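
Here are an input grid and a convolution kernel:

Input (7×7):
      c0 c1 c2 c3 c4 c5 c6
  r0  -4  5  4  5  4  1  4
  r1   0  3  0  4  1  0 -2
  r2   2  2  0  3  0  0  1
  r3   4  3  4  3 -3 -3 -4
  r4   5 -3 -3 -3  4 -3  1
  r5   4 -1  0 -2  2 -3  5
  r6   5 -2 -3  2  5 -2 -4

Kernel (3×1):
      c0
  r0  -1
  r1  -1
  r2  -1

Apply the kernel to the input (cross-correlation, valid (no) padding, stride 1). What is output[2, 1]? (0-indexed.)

-2

The receptive field on the input at this output position is [2 / 3 / -3]. Elementwise product with the kernel and sum: 2·-1 + 3·-1 + -3·-1.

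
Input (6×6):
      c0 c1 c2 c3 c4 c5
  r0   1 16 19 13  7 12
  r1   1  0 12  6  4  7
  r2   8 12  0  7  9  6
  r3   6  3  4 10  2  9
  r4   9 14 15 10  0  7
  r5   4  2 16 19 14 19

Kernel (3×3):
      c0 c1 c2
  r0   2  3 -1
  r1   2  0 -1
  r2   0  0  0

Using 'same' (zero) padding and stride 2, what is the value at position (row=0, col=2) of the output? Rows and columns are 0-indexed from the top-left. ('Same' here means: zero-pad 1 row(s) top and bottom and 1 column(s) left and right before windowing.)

14

The receptive field on the zero-padded input at this output position is [0 0 0 / 13 7 12 / 6 4 7]. Elementwise product with the kernel and sum: 0·2 + 0·3 + 0·-1 + 13·2 + 12·-1.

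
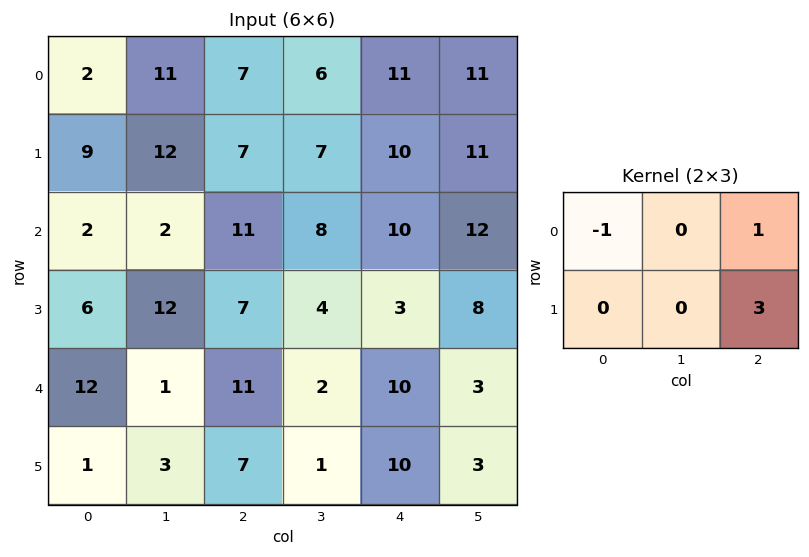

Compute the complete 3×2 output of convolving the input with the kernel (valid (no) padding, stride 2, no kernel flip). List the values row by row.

Output[0,0]: The receptive field on the input at this output position is [2 11 7 / 9 12 7]. Elementwise product with the kernel and sum: 2·-1 + 7·1 + 7·3.
Output[0,1]: The receptive field on the input at this output position is [7 6 11 / 7 7 10]. Elementwise product with the kernel and sum: 7·-1 + 11·1 + 10·3.

26 34
30 8
20 29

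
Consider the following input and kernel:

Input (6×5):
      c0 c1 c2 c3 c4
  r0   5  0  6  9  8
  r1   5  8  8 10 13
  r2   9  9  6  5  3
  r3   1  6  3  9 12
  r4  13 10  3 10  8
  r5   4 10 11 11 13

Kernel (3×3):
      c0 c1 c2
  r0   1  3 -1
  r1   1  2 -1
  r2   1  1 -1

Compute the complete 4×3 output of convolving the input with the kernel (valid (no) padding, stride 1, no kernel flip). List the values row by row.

Output[0,0]: The receptive field on the input at this output position is [5 0 6 / 5 8 8 / 9 9 6]. Elementwise product with the kernel and sum: 5·1 + 0·3 + 6·-1 + 5·1 + 8·2 + 8·-1 + 9·1 + 9·1 + 6·-1.

24 33 48
46 38 38
60 28 32
49 22 42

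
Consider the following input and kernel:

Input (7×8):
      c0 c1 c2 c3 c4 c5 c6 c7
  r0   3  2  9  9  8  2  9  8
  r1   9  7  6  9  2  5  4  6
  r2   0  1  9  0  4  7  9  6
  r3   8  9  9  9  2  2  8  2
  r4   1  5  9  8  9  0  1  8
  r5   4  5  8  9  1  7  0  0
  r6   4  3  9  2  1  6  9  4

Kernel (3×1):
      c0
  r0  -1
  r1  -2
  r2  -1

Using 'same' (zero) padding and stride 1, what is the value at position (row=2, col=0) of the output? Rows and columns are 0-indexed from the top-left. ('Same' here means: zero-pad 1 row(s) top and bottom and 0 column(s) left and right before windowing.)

The receptive field on the zero-padded input at this output position is [9 / 0 / 8]. Elementwise product with the kernel and sum: 9·-1 + 0·-2 + 8·-1.

-17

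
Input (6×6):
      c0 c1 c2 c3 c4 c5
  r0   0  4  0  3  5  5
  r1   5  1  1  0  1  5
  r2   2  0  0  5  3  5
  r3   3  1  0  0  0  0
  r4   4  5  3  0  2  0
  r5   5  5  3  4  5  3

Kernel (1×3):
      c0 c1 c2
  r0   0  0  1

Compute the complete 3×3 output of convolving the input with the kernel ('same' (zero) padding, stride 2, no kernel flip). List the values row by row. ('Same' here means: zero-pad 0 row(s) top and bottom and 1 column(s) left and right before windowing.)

4 3 5
0 5 5
5 0 0

Output[0,0]: The receptive field on the zero-padded input at this output position is [0 0 4]. Elementwise product with the kernel and sum: 4·1.
Output[0,1]: The receptive field on the zero-padded input at this output position is [4 0 3]. Elementwise product with the kernel and sum: 3·1.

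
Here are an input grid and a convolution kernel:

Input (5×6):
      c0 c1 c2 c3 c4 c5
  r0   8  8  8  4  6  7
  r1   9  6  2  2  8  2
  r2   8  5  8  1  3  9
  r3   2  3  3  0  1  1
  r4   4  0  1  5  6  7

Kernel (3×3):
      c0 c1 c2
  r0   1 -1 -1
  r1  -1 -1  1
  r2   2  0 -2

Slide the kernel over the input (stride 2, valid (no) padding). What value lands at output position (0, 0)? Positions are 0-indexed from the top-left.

The receptive field on the input at this output position is [8 8 8 / 9 6 2 / 8 5 8]. Elementwise product with the kernel and sum: 8·1 + 8·-1 + 8·-1 + 9·-1 + 6·-1 + 2·1 + 8·2 + 8·-2.

-21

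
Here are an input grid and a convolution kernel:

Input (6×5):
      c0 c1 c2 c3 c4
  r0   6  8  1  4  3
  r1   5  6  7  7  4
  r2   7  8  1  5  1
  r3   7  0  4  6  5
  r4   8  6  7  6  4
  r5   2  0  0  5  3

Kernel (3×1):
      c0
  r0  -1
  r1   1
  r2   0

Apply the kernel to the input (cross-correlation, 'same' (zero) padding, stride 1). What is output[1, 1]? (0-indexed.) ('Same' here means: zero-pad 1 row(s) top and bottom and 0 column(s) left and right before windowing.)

-2

The receptive field on the zero-padded input at this output position is [8 / 6 / 8]. Elementwise product with the kernel and sum: 8·-1 + 6·1.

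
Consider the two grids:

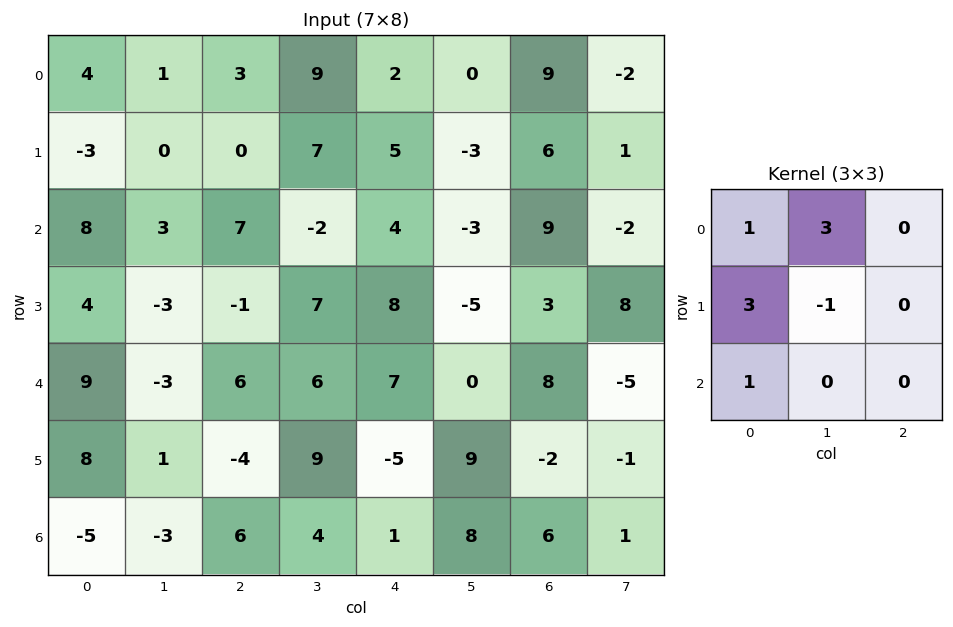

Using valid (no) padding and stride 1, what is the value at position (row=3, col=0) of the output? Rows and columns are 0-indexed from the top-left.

33

The receptive field on the input at this output position is [4 -3 -1 / 9 -3 6 / 8 1 -4]. Elementwise product with the kernel and sum: 4·1 + -3·3 + 9·3 + -3·-1 + 8·1.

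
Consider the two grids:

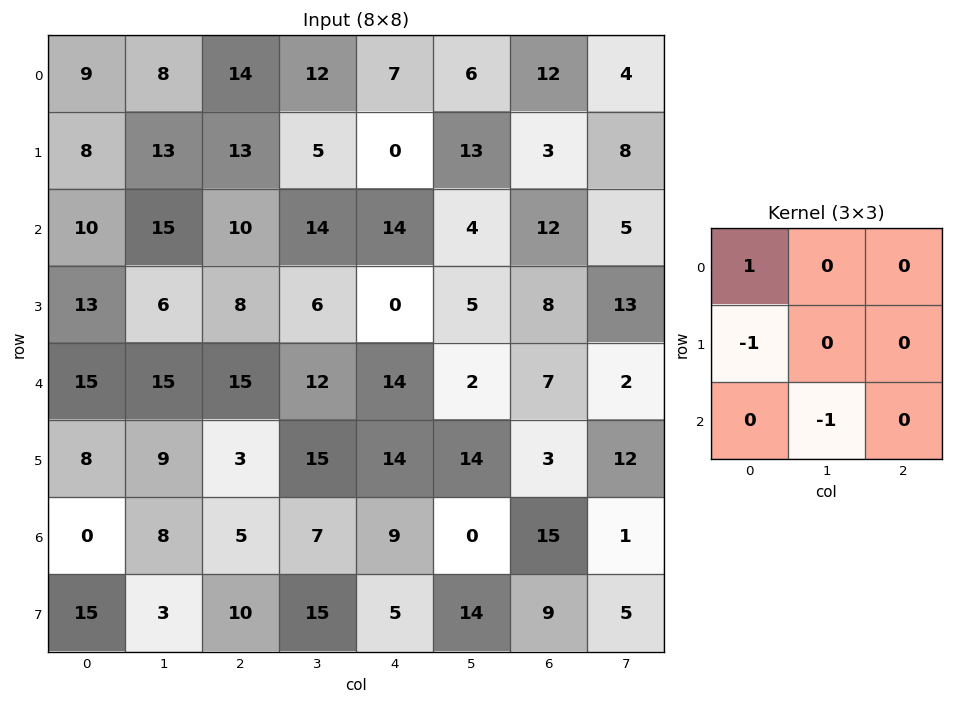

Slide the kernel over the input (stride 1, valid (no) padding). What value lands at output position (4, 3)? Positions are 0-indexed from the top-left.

The receptive field on the input at this output position is [12 14 2 / 15 14 14 / 7 9 0]. Elementwise product with the kernel and sum: 12·1 + 15·-1 + 9·-1.

-12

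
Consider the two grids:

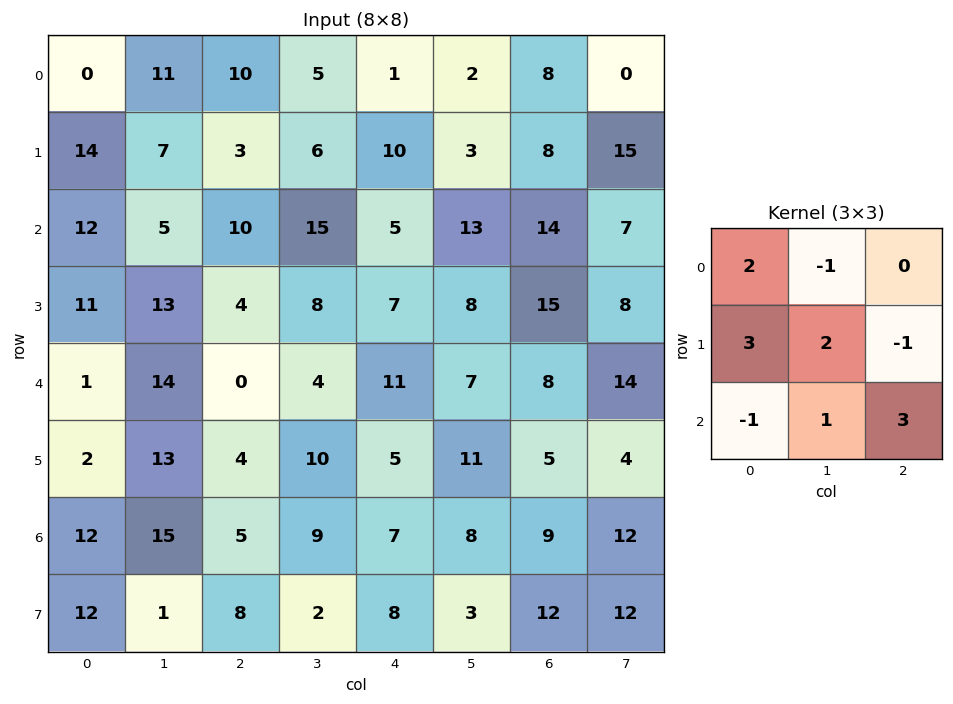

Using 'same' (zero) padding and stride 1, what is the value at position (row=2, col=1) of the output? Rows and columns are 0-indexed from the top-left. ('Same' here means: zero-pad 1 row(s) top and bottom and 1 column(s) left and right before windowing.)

71

The receptive field on the zero-padded input at this output position is [14 7 3 / 12 5 10 / 11 13 4]. Elementwise product with the kernel and sum: 14·2 + 7·-1 + 12·3 + 5·2 + 10·-1 + 11·-1 + 13·1 + 4·3.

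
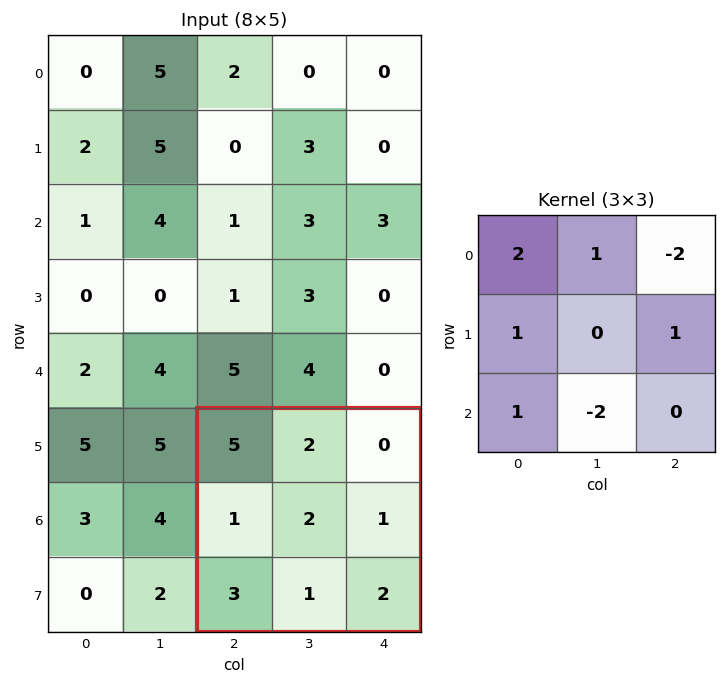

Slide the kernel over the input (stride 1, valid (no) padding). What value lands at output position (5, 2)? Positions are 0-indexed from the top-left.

15

The receptive field on the input at this output position is [5 2 0 / 1 2 1 / 3 1 2]. Elementwise product with the kernel and sum: 5·2 + 2·1 + 0·-2 + 1·1 + 1·1 + 3·1 + 1·-2.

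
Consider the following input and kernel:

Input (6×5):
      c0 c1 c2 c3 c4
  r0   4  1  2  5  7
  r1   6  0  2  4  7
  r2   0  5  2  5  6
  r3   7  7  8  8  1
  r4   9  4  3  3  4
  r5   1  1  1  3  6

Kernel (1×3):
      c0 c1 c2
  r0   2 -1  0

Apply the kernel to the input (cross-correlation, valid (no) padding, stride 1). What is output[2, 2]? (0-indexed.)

The receptive field on the input at this output position is [2 5 6]. Elementwise product with the kernel and sum: 2·2 + 5·-1.

-1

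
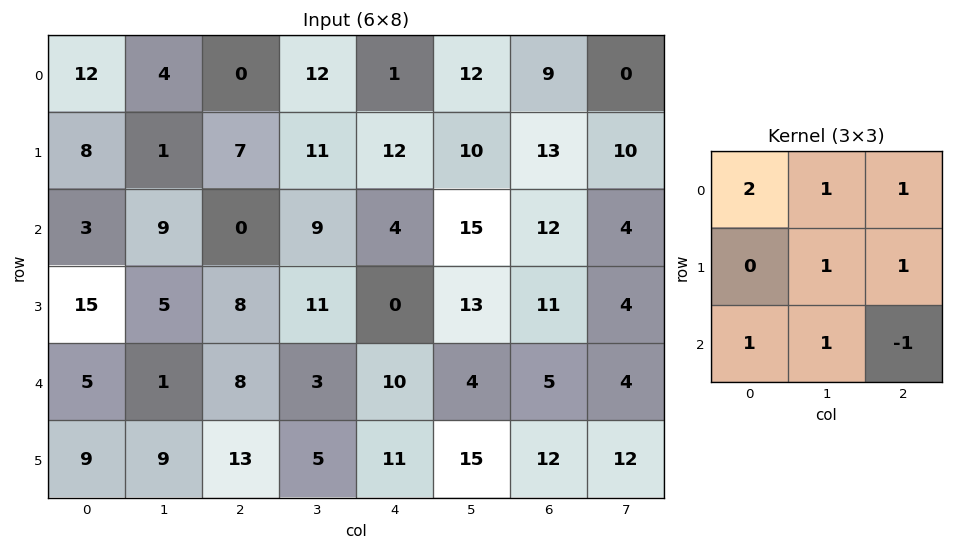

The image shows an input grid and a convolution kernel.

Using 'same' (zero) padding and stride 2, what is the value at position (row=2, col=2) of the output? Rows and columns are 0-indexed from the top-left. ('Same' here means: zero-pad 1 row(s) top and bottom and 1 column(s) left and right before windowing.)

50

The receptive field on the zero-padded input at this output position is [11 0 13 / 3 10 4 / 5 11 15]. Elementwise product with the kernel and sum: 11·2 + 0·1 + 13·1 + 10·1 + 4·1 + 5·1 + 11·1 + 15·-1.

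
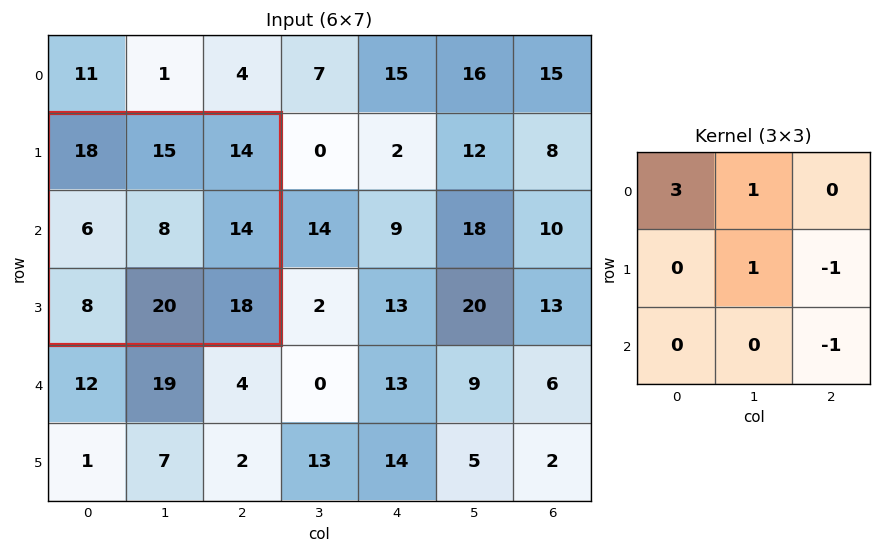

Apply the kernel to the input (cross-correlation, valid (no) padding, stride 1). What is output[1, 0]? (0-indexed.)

The receptive field on the input at this output position is [18 15 14 / 6 8 14 / 8 20 18]. Elementwise product with the kernel and sum: 18·3 + 15·1 + 8·1 + 14·-1 + 18·-1.

45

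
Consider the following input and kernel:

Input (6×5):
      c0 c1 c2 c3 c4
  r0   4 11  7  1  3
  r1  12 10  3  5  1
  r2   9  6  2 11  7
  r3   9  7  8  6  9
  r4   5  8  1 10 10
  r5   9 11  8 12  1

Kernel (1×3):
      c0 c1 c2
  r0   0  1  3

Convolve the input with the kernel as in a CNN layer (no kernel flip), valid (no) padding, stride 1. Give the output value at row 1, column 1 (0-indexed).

18

The receptive field on the input at this output position is [10 3 5]. Elementwise product with the kernel and sum: 3·1 + 5·3.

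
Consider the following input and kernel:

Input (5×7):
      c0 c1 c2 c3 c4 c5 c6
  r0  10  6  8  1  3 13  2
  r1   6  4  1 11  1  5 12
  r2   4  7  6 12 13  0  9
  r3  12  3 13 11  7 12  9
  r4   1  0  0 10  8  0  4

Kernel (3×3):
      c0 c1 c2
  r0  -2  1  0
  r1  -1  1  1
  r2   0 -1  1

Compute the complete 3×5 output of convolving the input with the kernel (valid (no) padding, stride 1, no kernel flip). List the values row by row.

Output[0,0]: The receptive field on the input at this output position is [10 6 8 / 6 4 1 / 4 7 6]. Elementwise product with the kernel and sum: 10·-2 + 6·1 + 6·-1 + 4·1 + 1·1 + 7·-1 + 6·1.

-16 10 -3 -17 32
11 2 24 -15 -4
3 23 3 -11 -8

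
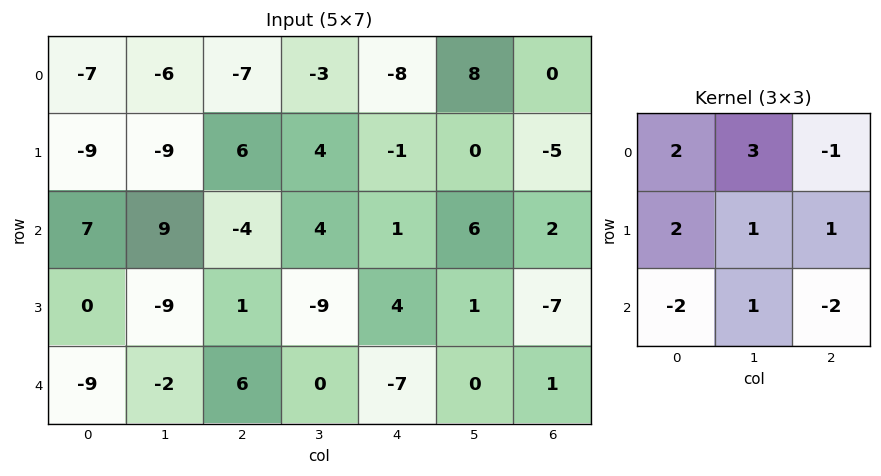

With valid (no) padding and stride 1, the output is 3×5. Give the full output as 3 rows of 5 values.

-43 -68 10 -50 1
-43 51 3 40 20
41 -14 2 -15 32

Output[0,0]: The receptive field on the input at this output position is [-7 -6 -7 / -9 -9 6 / 7 9 -4]. Elementwise product with the kernel and sum: -7·2 + -6·3 + -7·-1 + -9·2 + -9·1 + 6·1 + 7·-2 + 9·1 + -4·-2.
Output[0,1]: The receptive field on the input at this output position is [-6 -7 -3 / -9 6 4 / 9 -4 4]. Elementwise product with the kernel and sum: -6·2 + -7·3 + -3·-1 + -9·2 + 6·1 + 4·1 + 9·-2 + -4·1 + 4·-2.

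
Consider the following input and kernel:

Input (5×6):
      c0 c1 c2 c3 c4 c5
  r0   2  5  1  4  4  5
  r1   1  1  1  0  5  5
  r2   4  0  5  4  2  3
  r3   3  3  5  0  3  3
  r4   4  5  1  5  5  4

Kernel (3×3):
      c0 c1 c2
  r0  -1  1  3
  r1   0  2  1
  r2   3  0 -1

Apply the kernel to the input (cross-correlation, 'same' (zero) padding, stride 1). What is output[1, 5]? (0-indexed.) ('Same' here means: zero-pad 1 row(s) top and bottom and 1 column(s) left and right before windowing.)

17

The receptive field on the zero-padded input at this output position is [4 5 0 / 5 5 0 / 2 3 0]. Elementwise product with the kernel and sum: 4·-1 + 5·1 + 0·3 + 5·2 + 0·1 + 2·3 + 0·-1.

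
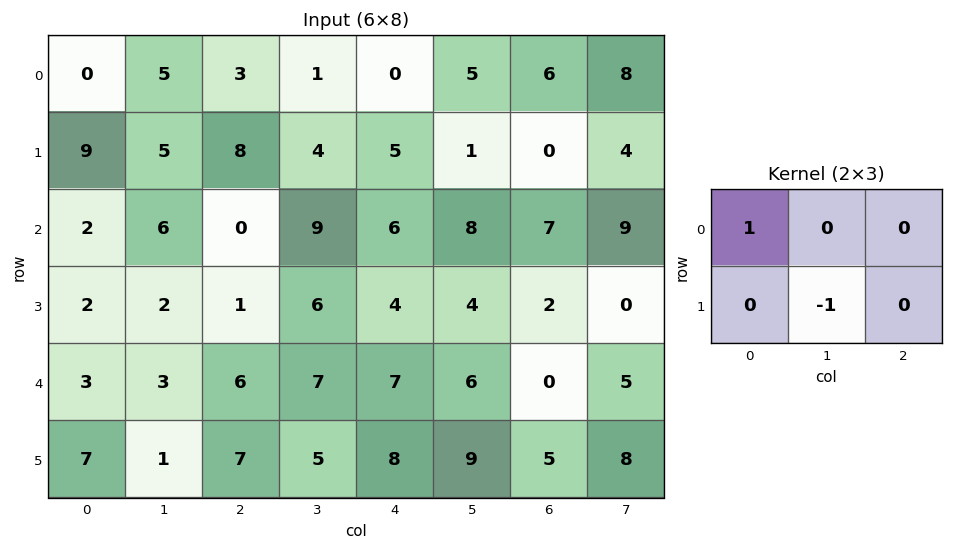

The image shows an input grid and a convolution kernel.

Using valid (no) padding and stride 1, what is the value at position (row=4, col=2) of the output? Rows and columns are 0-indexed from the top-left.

The receptive field on the input at this output position is [6 7 7 / 7 5 8]. Elementwise product with the kernel and sum: 6·1 + 5·-1.

1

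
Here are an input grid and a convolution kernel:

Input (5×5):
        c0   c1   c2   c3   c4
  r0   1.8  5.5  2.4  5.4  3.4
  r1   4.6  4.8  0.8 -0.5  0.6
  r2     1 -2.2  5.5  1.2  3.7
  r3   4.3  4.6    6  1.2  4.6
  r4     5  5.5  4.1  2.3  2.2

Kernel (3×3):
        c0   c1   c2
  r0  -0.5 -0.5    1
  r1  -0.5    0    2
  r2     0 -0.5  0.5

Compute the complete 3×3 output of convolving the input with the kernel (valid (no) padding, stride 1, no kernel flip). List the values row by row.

1.9 -4.1 1.55
7.3 -2.2 6.8
15.25 -1.25 6.5

Output[0,0]: The receptive field on the input at this output position is [1.8 5.5 2.4 / 4.6 4.8 0.8 / 1 -2.2 5.5]. Elementwise product with the kernel and sum: 1.8·-0.5 + 5.5·-0.5 + 2.4·1 + 4.6·-0.5 + 0.8·2 + -2.2·-0.5 + 5.5·0.5.
Output[0,1]: The receptive field on the input at this output position is [5.5 2.4 5.4 / 4.8 0.8 -0.5 / -2.2 5.5 1.2]. Elementwise product with the kernel and sum: 5.5·-0.5 + 2.4·-0.5 + 5.4·1 + 4.8·-0.5 + -0.5·2 + 5.5·-0.5 + 1.2·0.5.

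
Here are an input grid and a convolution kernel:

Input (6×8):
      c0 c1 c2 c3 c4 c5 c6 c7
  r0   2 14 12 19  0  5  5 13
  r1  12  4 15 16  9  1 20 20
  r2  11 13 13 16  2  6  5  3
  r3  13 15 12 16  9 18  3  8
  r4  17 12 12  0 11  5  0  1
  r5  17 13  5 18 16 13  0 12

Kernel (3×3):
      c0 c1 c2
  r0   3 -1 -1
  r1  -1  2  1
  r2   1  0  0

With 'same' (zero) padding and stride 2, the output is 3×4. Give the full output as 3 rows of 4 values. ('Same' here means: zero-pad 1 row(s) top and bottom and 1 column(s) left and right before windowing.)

18 33 2 19
19 25 48 -12
18 42 66 52

Output[0,0]: The receptive field on the zero-padded input at this output position is [0 0 0 / 0 2 14 / 0 12 4]. Elementwise product with the kernel and sum: 0·3 + 0·-1 + 0·-1 + 0·-1 + 2·2 + 14·1 + 0·1.
Output[0,1]: The receptive field on the zero-padded input at this output position is [0 0 0 / 14 12 19 / 4 15 16]. Elementwise product with the kernel and sum: 0·3 + 0·-1 + 0·-1 + 14·-1 + 12·2 + 19·1 + 4·1.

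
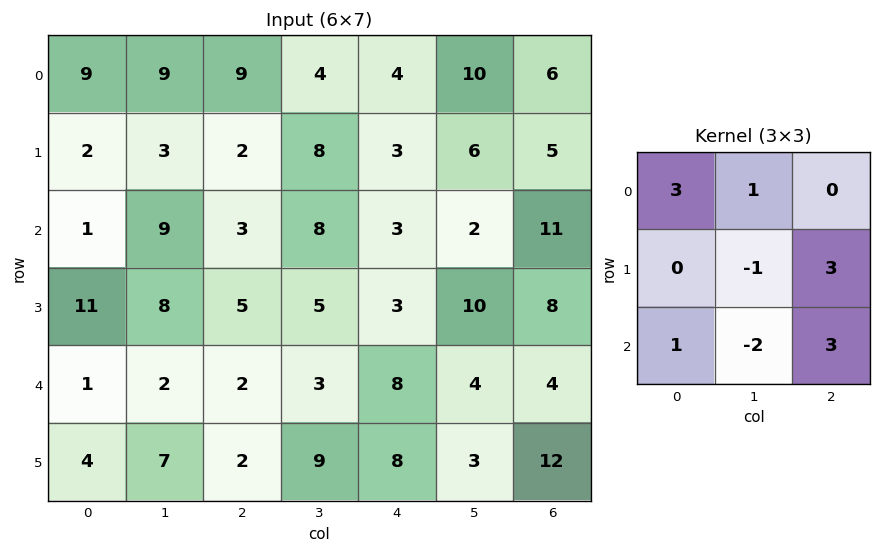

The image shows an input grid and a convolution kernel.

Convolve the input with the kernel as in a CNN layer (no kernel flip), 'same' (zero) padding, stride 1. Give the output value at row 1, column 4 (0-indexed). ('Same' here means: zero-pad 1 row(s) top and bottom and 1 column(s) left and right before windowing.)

39

The receptive field on the zero-padded input at this output position is [4 4 10 / 8 3 6 / 8 3 2]. Elementwise product with the kernel and sum: 4·3 + 4·1 + 3·-1 + 6·3 + 8·1 + 3·-2 + 2·3.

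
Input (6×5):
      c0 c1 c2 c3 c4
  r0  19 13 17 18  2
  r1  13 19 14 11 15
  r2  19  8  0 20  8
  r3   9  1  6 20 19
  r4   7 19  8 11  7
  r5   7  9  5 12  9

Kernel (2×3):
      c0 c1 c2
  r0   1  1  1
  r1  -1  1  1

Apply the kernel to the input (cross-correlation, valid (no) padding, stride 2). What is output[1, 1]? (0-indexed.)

61

The receptive field on the input at this output position is [0 20 8 / 6 20 19]. Elementwise product with the kernel and sum: 0·1 + 20·1 + 8·1 + 6·-1 + 20·1 + 19·1.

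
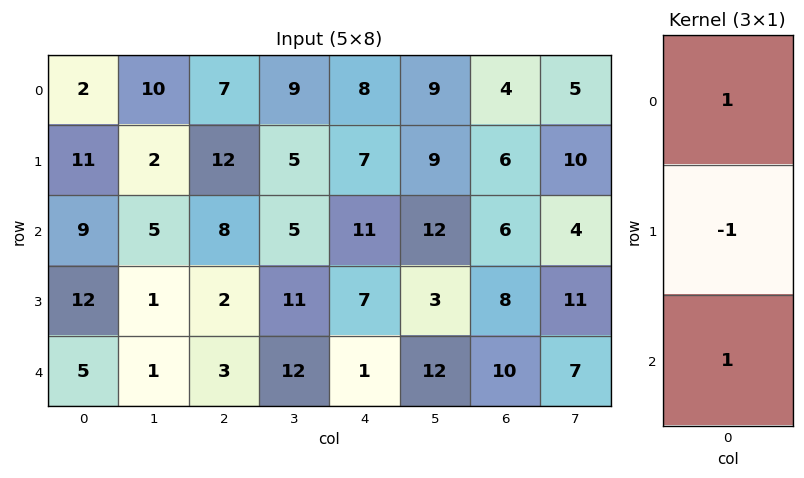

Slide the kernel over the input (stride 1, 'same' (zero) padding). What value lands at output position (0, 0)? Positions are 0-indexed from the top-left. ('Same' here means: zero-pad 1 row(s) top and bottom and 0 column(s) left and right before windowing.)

The receptive field on the zero-padded input at this output position is [0 / 2 / 11]. Elementwise product with the kernel and sum: 0·1 + 2·-1 + 11·1.

9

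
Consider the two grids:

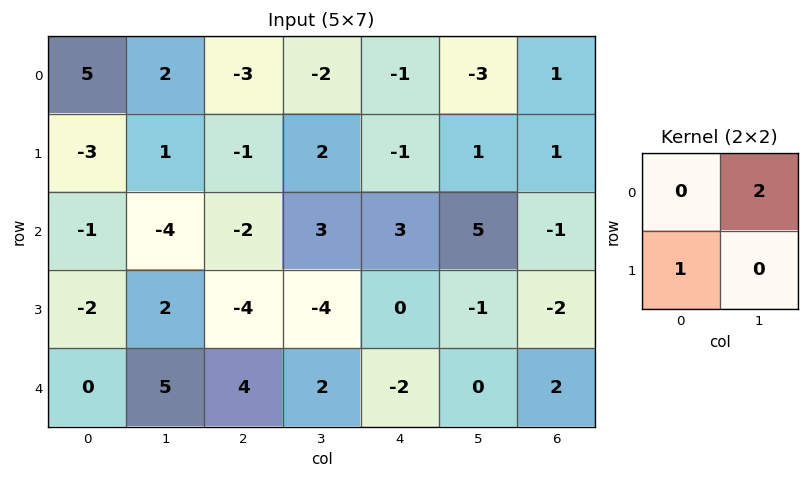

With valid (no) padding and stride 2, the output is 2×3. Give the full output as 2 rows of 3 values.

Output[0,0]: The receptive field on the input at this output position is [5 2 / -3 1]. Elementwise product with the kernel and sum: 2·2 + -3·1.
Output[0,1]: The receptive field on the input at this output position is [-3 -2 / -1 2]. Elementwise product with the kernel and sum: -2·2 + -1·1.

1 -5 -7
-10 2 10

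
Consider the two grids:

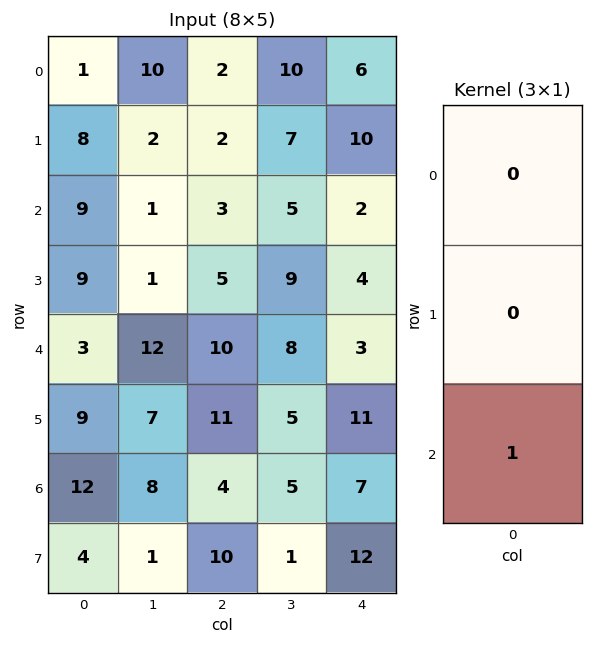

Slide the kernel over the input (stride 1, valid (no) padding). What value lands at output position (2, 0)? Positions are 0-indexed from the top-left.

3

The receptive field on the input at this output position is [9 / 9 / 3]. Elementwise product with the kernel and sum: 3·1.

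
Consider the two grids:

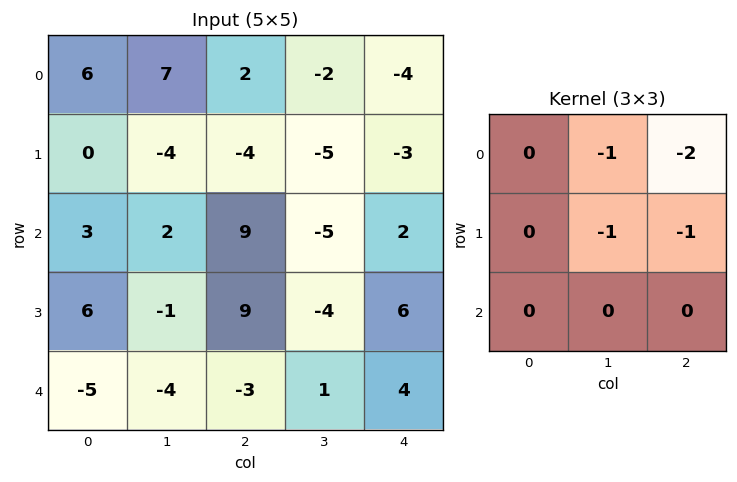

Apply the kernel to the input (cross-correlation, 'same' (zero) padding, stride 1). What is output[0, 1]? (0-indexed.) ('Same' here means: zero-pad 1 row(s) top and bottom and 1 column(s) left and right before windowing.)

The receptive field on the zero-padded input at this output position is [0 0 0 / 6 7 2 / 0 -4 -4]. Elementwise product with the kernel and sum: 0·-1 + 0·-2 + 7·-1 + 2·-1.

-9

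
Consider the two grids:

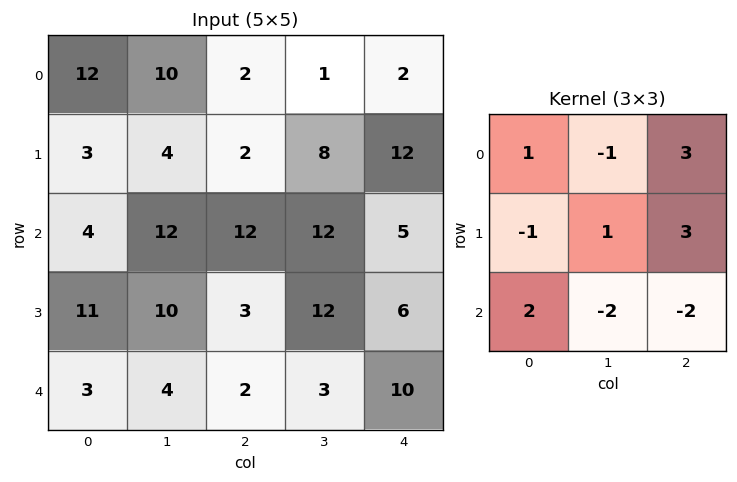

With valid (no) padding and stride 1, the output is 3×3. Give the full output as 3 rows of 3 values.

Output[0,0]: The receptive field on the input at this output position is [12 10 2 / 3 4 2 / 4 12 12]. Elementwise product with the kernel and sum: 12·1 + 10·-1 + 2·3 + 3·-1 + 4·1 + 2·3 + 4·2 + 12·-2 + 12·-2.
Output[0,1]: The receptive field on the input at this output position is [10 2 1 / 4 2 8 / 12 12 12]. Elementwise product with the kernel and sum: 10·1 + 2·-1 + 1·3 + 4·-1 + 2·1 + 8·3 + 12·2 + 12·-2 + 12·-2.

-25 9 39
45 52 15
30 63 20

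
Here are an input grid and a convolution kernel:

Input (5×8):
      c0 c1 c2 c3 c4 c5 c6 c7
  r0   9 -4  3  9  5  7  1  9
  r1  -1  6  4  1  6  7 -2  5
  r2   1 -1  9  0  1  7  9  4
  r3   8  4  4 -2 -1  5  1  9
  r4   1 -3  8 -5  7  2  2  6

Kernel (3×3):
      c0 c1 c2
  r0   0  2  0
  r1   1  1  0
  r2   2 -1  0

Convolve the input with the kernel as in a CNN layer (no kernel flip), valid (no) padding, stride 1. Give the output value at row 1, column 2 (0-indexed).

21

The receptive field on the input at this output position is [4 1 6 / 9 0 1 / 4 -2 -1]. Elementwise product with the kernel and sum: 1·2 + 9·1 + 0·1 + 4·2 + -2·-1.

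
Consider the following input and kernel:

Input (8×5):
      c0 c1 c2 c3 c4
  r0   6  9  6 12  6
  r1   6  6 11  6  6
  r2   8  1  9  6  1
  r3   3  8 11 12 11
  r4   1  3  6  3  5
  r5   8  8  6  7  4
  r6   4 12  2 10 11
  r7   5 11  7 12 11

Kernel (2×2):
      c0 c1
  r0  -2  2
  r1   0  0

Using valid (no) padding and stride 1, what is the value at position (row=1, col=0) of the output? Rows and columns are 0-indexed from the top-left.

0

The receptive field on the input at this output position is [6 6 / 8 1]. Elementwise product with the kernel and sum: 6·-2 + 6·2.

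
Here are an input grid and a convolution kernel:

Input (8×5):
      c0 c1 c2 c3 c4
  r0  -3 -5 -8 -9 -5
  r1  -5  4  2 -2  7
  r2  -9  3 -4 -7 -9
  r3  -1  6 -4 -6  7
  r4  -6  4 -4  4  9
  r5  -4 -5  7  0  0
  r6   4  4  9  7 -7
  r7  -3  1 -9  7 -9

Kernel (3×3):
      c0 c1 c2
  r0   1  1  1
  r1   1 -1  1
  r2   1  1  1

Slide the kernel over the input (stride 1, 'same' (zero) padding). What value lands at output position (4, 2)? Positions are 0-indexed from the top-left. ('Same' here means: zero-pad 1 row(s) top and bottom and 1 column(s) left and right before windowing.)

10

The receptive field on the zero-padded input at this output position is [6 -4 -6 / 4 -4 4 / -5 7 0]. Elementwise product with the kernel and sum: 6·1 + -4·1 + -6·1 + 4·1 + -4·-1 + 4·1 + -5·1 + 7·1 + 0·1.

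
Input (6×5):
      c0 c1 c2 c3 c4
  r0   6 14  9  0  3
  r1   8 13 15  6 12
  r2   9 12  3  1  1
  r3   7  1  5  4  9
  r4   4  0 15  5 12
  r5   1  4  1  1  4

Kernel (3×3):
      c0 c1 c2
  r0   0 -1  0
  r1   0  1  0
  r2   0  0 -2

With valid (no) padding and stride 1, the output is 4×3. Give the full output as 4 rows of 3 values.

Output[0,0]: The receptive field on the input at this output position is [6 14 9 / 8 13 15 / 9 12 3]. Elementwise product with the kernel and sum: 14·-1 + 13·1 + 3·-2.

-7 4 4
-11 -20 -23
-41 -8 -21
-3 8 -7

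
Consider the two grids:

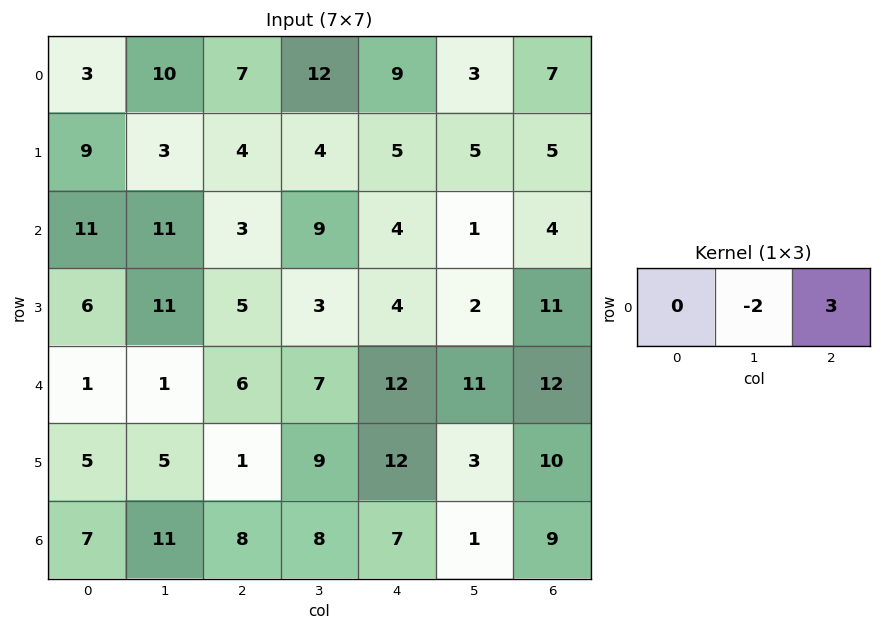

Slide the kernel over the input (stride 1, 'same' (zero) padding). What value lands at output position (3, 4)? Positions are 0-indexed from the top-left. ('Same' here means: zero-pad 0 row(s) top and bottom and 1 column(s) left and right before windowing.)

The receptive field on the zero-padded input at this output position is [3 4 2]. Elementwise product with the kernel and sum: 4·-2 + 2·3.

-2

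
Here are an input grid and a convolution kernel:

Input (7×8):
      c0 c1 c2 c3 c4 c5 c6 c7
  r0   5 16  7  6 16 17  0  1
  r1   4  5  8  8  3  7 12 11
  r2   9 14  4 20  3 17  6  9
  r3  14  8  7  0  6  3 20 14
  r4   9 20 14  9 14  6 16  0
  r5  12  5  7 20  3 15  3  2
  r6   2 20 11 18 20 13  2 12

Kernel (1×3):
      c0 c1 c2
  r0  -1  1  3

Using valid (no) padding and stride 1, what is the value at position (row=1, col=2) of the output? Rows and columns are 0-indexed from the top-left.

The receptive field on the input at this output position is [8 8 3]. Elementwise product with the kernel and sum: 8·-1 + 8·1 + 3·3.

9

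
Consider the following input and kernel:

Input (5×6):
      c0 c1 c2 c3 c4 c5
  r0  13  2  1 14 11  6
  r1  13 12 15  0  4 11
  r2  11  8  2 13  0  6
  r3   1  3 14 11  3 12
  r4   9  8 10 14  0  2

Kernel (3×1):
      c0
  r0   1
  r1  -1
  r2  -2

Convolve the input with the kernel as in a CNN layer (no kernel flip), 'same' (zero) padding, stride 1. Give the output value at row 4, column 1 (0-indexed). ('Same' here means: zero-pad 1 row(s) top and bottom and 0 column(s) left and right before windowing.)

The receptive field on the zero-padded input at this output position is [3 / 8 / 0]. Elementwise product with the kernel and sum: 3·1 + 8·-1 + 0·-2.

-5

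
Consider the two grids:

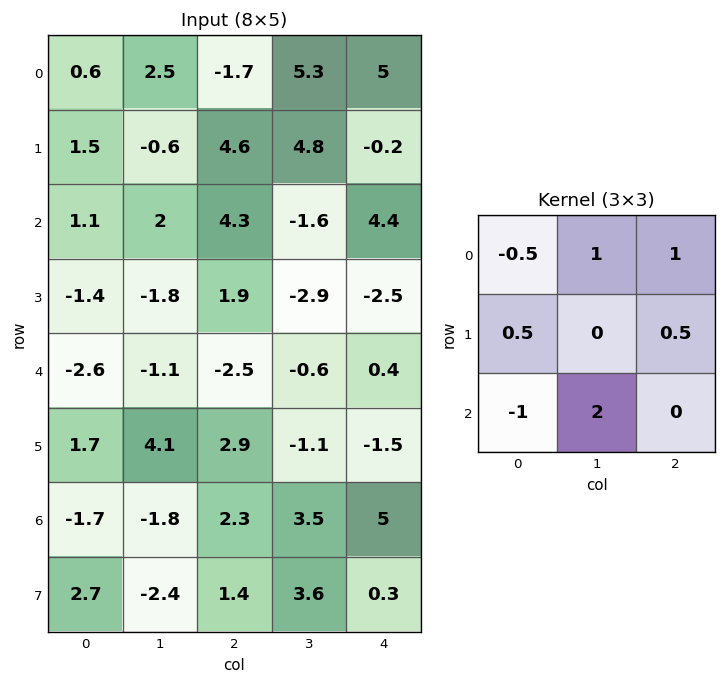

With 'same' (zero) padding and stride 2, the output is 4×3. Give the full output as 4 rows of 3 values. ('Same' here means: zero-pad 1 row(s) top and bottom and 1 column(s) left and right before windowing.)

4.25 13.7 -2.55
-0.9 15.5 -5.5
-0.35 0.75 -3.25
10.3 5.8 -2.2

Output[0,0]: The receptive field on the zero-padded input at this output position is [0 0 0 / 0 0.6 2.5 / 0 1.5 -0.6]. Elementwise product with the kernel and sum: 0·-0.5 + 0·1 + 0·1 + 0·0.5 + 2.5·0.5 + 0·-1 + 1.5·2.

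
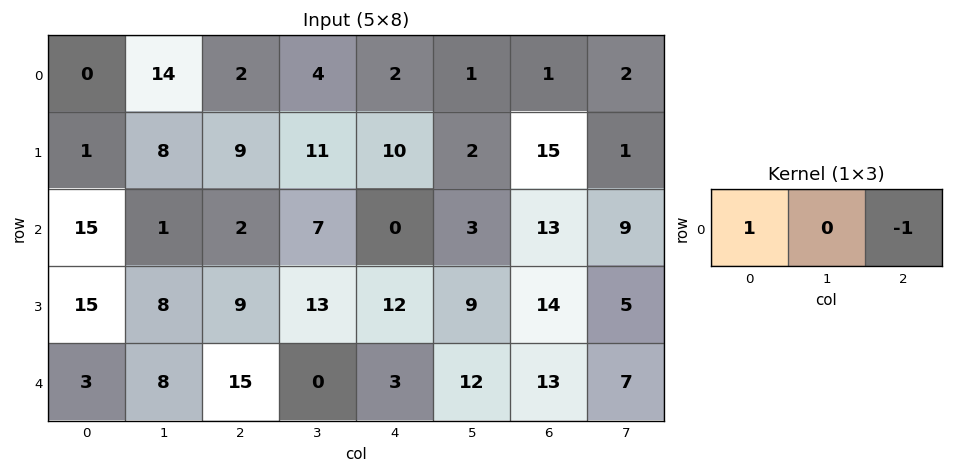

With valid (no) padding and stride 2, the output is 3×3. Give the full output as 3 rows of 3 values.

Output[0,0]: The receptive field on the input at this output position is [0 14 2]. Elementwise product with the kernel and sum: 0·1 + 2·-1.

-2 0 1
13 2 -13
-12 12 -10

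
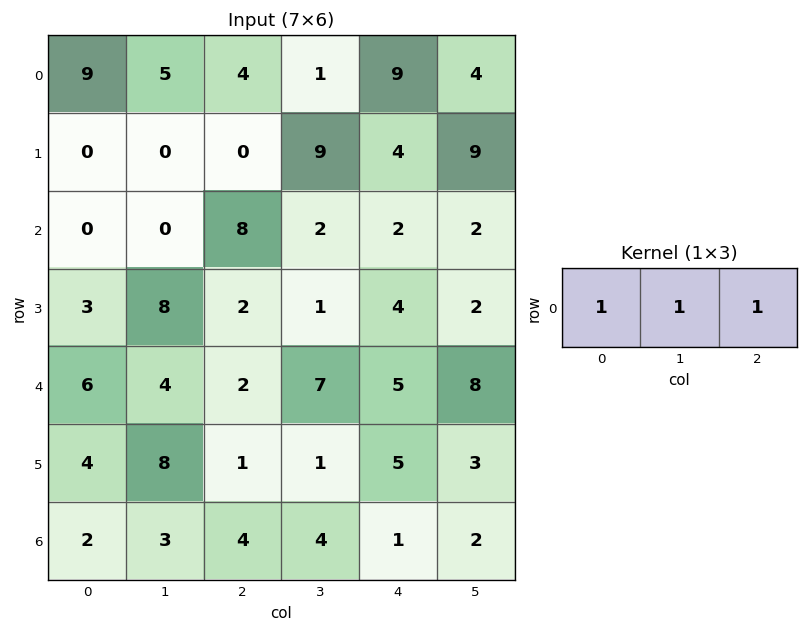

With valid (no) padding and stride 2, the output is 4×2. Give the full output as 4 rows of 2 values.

Output[0,0]: The receptive field on the input at this output position is [9 5 4]. Elementwise product with the kernel and sum: 9·1 + 5·1 + 4·1.
Output[0,1]: The receptive field on the input at this output position is [4 1 9]. Elementwise product with the kernel and sum: 4·1 + 1·1 + 9·1.

18 14
8 12
12 14
9 9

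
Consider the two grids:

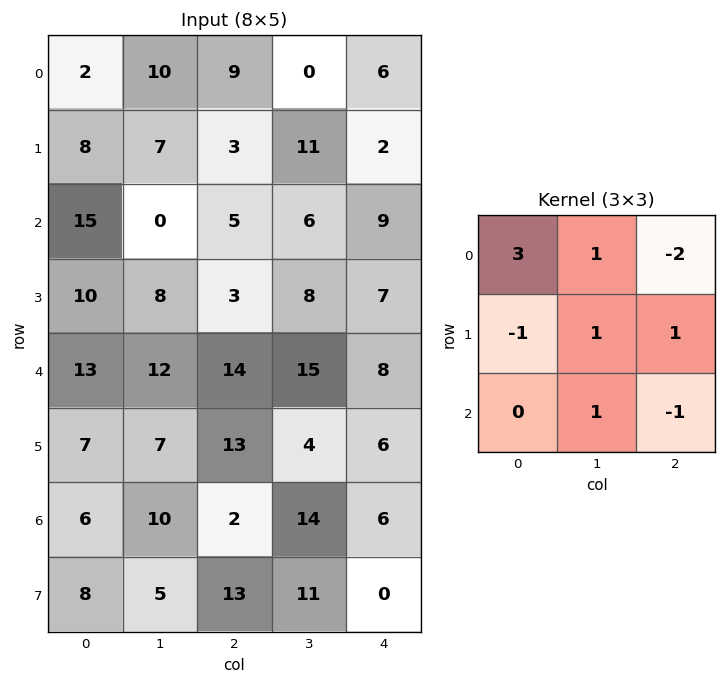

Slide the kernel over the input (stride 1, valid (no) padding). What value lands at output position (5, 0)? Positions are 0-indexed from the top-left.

0

The receptive field on the input at this output position is [7 7 13 / 6 10 2 / 8 5 13]. Elementwise product with the kernel and sum: 7·3 + 7·1 + 13·-2 + 6·-1 + 10·1 + 2·1 + 5·1 + 13·-1.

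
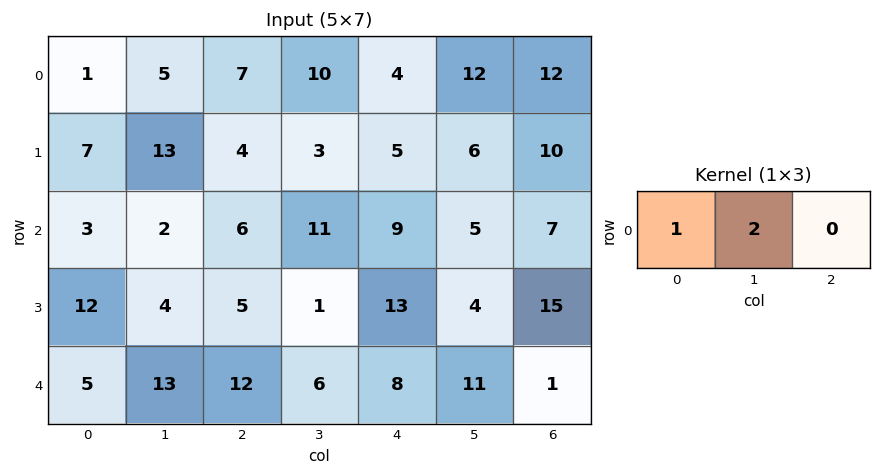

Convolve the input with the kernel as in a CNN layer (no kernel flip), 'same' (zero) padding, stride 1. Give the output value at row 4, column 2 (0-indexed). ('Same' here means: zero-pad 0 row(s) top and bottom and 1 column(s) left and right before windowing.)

37

The receptive field on the zero-padded input at this output position is [13 12 6]. Elementwise product with the kernel and sum: 13·1 + 12·2.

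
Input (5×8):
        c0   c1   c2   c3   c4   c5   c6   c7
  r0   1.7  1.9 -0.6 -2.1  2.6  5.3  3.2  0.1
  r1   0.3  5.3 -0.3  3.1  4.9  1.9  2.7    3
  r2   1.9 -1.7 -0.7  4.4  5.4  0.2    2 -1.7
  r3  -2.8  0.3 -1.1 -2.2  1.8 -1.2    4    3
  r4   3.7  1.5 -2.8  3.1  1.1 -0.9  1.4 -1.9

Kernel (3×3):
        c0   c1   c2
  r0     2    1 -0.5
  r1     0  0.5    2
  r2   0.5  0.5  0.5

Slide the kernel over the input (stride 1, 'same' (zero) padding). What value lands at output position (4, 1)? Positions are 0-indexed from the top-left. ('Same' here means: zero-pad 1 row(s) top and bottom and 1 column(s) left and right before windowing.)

-9.6

The receptive field on the zero-padded input at this output position is [-2.8 0.3 -1.1 / 3.7 1.5 -2.8 / 0 0 0]. Elementwise product with the kernel and sum: -2.8·2 + 0.3·1 + -1.1·-0.5 + 1.5·0.5 + -2.8·2 + 0·0.5 + 0·0.5 + 0·0.5.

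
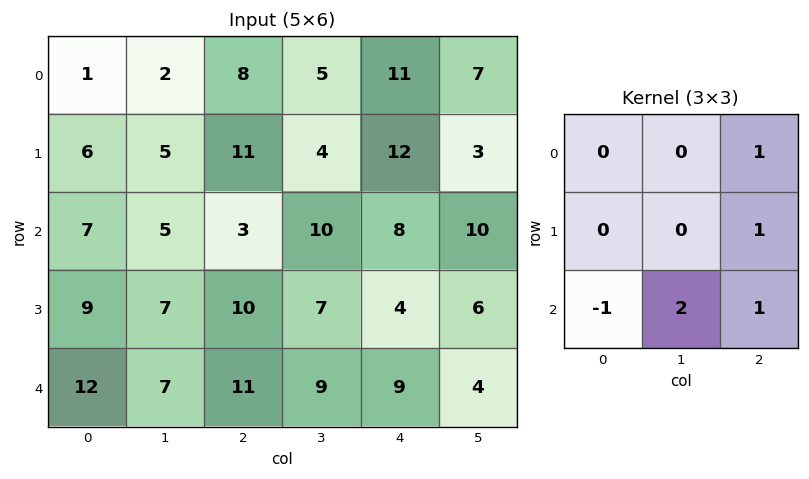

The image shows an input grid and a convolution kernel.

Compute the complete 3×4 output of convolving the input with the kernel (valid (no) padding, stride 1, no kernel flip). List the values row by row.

Output[0,0]: The receptive field on the input at this output position is [1 2 8 / 6 5 11 / 7 5 3]. Elementwise product with the kernel and sum: 8·1 + 11·1 + 7·-1 + 5·2 + 3·1.

25 20 48 26
29 34 28 20
26 41 28 29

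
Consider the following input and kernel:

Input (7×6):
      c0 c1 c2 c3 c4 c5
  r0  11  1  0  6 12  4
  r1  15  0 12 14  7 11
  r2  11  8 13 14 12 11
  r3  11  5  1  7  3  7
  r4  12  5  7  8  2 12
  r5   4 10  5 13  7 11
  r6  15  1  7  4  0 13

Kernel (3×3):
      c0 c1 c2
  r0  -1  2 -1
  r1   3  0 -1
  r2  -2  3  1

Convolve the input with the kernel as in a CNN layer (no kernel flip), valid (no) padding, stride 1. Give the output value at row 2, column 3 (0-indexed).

15

The receptive field on the input at this output position is [14 12 11 / 7 3 7 / 8 2 12]. Elementwise product with the kernel and sum: 14·-1 + 12·2 + 11·-1 + 7·3 + 7·-1 + 8·-2 + 2·3 + 12·1.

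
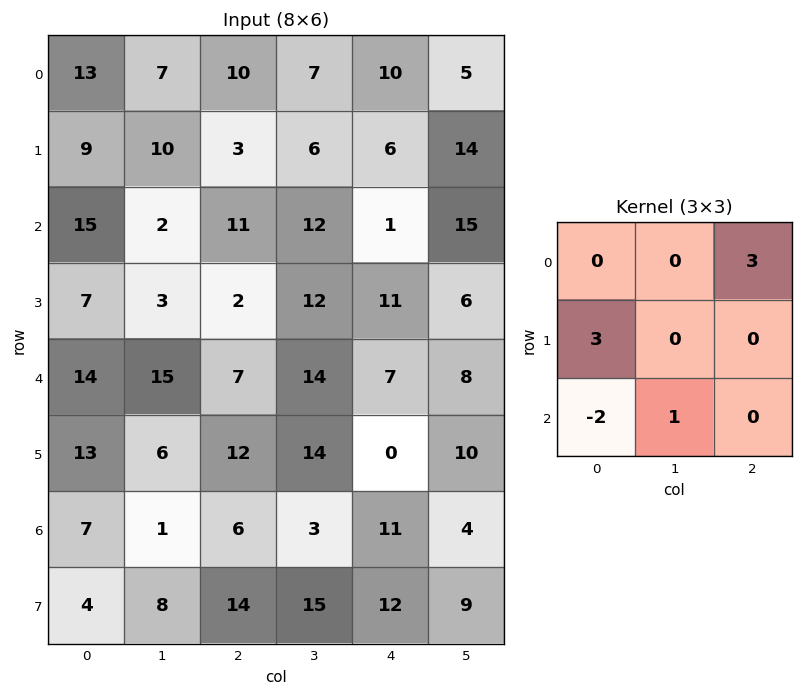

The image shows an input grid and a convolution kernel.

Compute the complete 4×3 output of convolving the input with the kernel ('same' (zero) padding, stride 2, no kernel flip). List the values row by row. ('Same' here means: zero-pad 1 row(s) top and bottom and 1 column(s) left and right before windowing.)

9 4 15
37 20 65
22 81 32
22 43 21

Output[0,0]: The receptive field on the zero-padded input at this output position is [0 0 0 / 0 13 7 / 0 9 10]. Elementwise product with the kernel and sum: 0·3 + 0·3 + 0·-2 + 9·1.
Output[0,1]: The receptive field on the zero-padded input at this output position is [0 0 0 / 7 10 7 / 10 3 6]. Elementwise product with the kernel and sum: 0·3 + 7·3 + 10·-2 + 3·1.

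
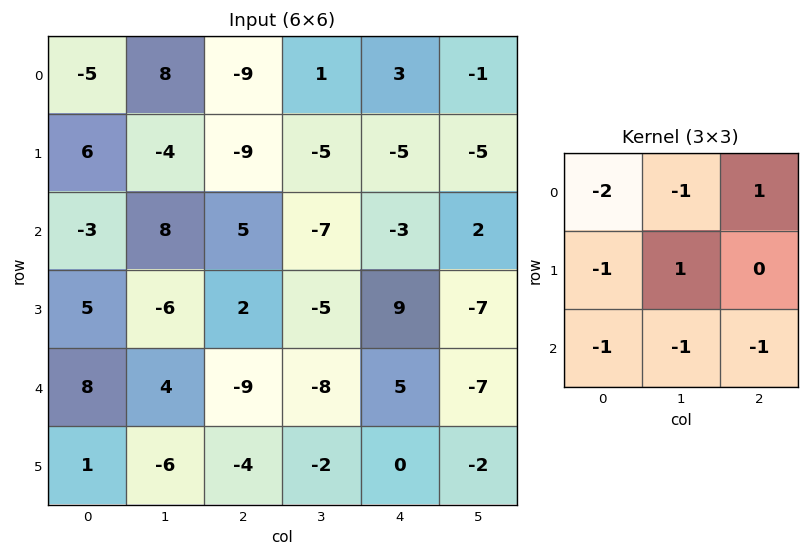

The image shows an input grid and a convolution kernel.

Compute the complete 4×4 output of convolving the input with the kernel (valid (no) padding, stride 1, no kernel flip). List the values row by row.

Output[0,0]: The receptive field on the input at this output position is [-5 8 -9 / 6 -4 -9 / -3 8 5]. Elementwise product with the kernel and sum: -5·-2 + 8·-1 + -9·1 + 6·-1 + -4·1 + -3·-1 + 8·-1 + 5·-1.
Output[0,1]: The receptive field on the input at this output position is [8 -9 1 / -4 -9 -5 / 8 5 -7]. Elementwise product with the kernel and sum: 8·-2 + -9·-1 + 1·1 + -4·-1 + -9·1 + 8·-1 + 5·-1 + -7·-1.

-27 -17 29 2
-7 18 0 17
-11 -7 -1 43
3 4 17 11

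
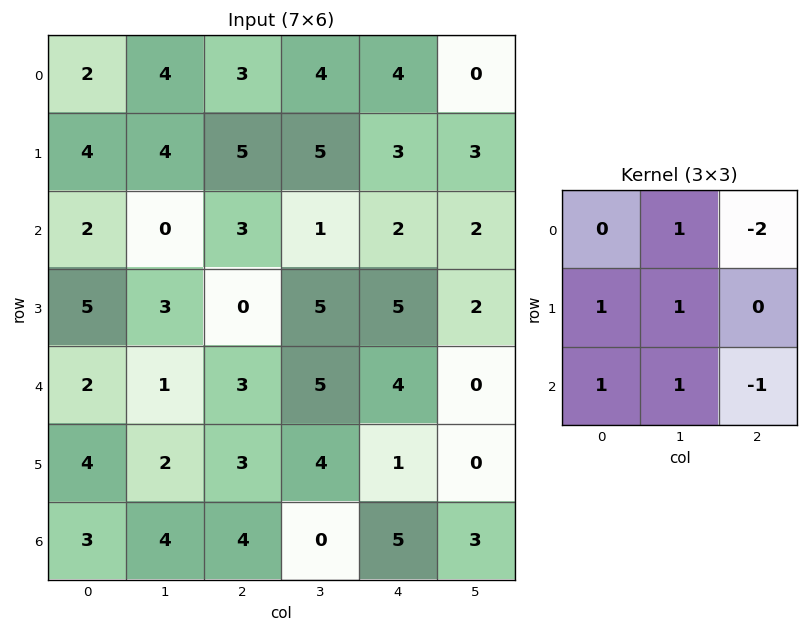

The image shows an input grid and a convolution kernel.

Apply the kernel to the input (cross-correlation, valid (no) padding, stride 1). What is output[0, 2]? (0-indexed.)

The receptive field on the input at this output position is [3 4 4 / 5 5 3 / 3 1 2]. Elementwise product with the kernel and sum: 4·1 + 4·-2 + 5·1 + 5·1 + 3·1 + 1·1 + 2·-1.

8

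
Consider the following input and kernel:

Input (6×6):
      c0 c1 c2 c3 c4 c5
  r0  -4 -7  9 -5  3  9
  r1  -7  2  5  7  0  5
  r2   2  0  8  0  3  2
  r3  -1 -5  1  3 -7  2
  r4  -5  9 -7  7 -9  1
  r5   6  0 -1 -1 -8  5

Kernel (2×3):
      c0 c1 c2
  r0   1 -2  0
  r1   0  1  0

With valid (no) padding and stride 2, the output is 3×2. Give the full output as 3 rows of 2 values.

12 26
-3 11
-23 -22

Output[0,0]: The receptive field on the input at this output position is [-4 -7 9 / -7 2 5]. Elementwise product with the kernel and sum: -4·1 + -7·-2 + 2·1.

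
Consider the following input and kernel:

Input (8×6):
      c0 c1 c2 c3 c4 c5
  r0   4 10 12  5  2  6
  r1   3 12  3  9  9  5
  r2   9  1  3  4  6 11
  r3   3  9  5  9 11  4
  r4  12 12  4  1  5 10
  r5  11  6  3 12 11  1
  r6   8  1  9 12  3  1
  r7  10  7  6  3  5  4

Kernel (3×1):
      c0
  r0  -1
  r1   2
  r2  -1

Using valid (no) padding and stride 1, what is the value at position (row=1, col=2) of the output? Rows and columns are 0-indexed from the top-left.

The receptive field on the input at this output position is [3 / 3 / 5]. Elementwise product with the kernel and sum: 3·-1 + 3·2 + 5·-1.

-2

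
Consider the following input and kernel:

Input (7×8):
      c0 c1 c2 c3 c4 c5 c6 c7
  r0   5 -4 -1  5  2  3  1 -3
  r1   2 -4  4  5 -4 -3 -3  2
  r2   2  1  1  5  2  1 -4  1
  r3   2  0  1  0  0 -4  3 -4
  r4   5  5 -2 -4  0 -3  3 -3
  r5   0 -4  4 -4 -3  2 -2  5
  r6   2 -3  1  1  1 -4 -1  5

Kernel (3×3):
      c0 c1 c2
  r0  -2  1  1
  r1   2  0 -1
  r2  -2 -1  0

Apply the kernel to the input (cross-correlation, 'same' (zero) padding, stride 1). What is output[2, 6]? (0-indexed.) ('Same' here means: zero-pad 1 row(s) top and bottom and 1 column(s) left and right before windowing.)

11

The receptive field on the zero-padded input at this output position is [-3 -3 2 / 1 -4 1 / -4 3 -4]. Elementwise product with the kernel and sum: -3·-2 + -3·1 + 2·1 + 1·2 + 1·-1 + -4·-2 + 3·-1.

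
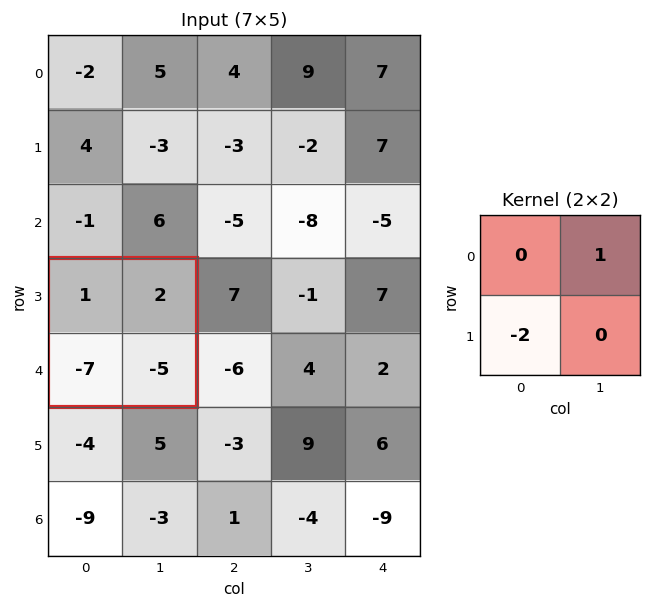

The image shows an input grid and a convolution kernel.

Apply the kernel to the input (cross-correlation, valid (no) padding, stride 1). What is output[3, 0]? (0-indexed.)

16

The receptive field on the input at this output position is [1 2 / -7 -5]. Elementwise product with the kernel and sum: 2·1 + -7·-2.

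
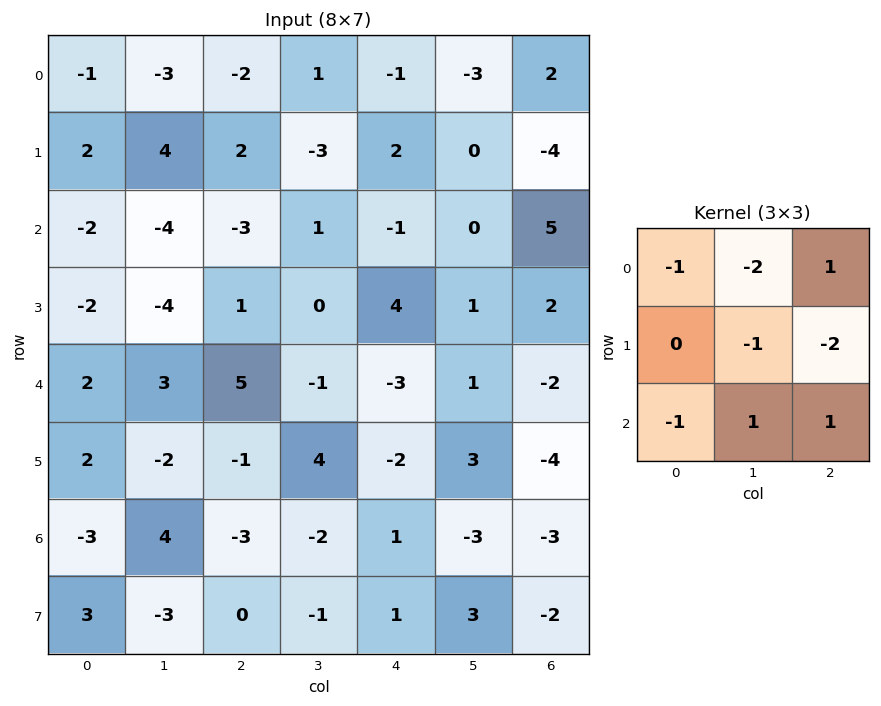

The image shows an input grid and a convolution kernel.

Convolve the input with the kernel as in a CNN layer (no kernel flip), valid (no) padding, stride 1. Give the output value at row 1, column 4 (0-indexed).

-17

The receptive field on the input at this output position is [2 0 -4 / -1 0 5 / 4 1 2]. Elementwise product with the kernel and sum: 2·-1 + 0·-2 + -4·1 + 0·-1 + 5·-2 + 4·-1 + 1·1 + 2·1.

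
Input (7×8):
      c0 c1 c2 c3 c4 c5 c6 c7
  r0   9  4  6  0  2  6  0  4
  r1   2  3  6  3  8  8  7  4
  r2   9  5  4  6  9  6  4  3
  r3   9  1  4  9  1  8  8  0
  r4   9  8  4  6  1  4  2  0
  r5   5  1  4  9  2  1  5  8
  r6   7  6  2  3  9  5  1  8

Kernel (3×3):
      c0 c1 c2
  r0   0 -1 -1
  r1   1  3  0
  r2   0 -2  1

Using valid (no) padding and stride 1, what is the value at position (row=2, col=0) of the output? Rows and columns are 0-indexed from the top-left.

-9

The receptive field on the input at this output position is [9 5 4 / 9 1 4 / 9 8 4]. Elementwise product with the kernel and sum: 5·-1 + 4·-1 + 9·1 + 1·3 + 8·-2 + 4·1.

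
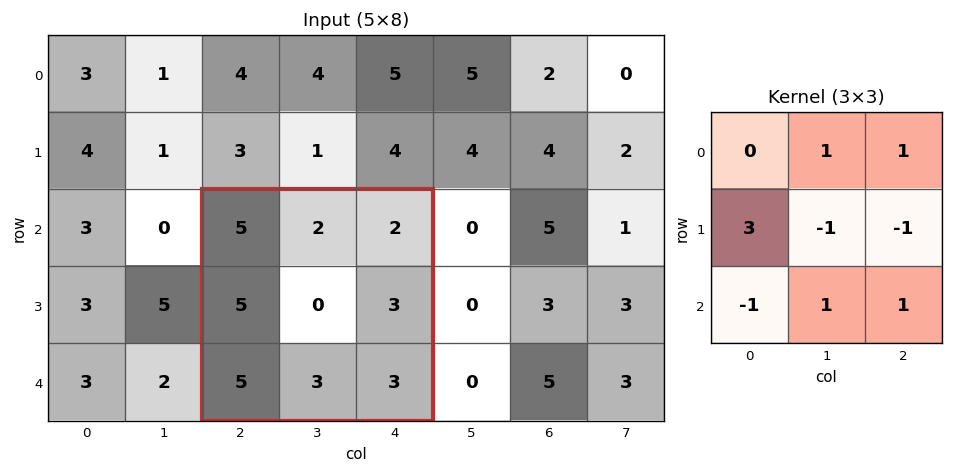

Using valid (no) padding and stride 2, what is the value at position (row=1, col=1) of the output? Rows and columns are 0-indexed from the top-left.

17

The receptive field on the input at this output position is [5 2 2 / 5 0 3 / 5 3 3]. Elementwise product with the kernel and sum: 2·1 + 2·1 + 5·3 + 0·-1 + 3·-1 + 5·-1 + 3·1 + 3·1.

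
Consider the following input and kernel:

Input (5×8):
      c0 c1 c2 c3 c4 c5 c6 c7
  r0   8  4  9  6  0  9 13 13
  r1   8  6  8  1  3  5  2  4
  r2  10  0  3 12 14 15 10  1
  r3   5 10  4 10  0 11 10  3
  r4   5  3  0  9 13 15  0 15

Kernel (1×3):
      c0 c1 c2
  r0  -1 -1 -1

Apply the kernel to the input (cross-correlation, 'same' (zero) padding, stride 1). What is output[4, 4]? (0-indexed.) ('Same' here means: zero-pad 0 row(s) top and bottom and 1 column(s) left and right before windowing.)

The receptive field on the zero-padded input at this output position is [9 13 15]. Elementwise product with the kernel and sum: 9·-1 + 13·-1 + 15·-1.

-37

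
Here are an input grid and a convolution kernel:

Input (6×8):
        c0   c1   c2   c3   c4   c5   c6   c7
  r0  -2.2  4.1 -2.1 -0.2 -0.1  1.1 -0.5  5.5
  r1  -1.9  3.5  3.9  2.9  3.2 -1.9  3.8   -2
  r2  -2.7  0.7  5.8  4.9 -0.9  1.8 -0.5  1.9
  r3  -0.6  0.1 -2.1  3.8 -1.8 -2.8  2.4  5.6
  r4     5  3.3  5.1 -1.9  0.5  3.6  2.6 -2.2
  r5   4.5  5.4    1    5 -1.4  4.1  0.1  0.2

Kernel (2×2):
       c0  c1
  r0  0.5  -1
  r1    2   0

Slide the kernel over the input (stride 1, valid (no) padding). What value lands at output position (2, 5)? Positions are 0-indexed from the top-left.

The receptive field on the input at this output position is [1.8 -0.5 / -2.8 2.4]. Elementwise product with the kernel and sum: 1.8·0.5 + -0.5·-1 + -2.8·2.

-4.2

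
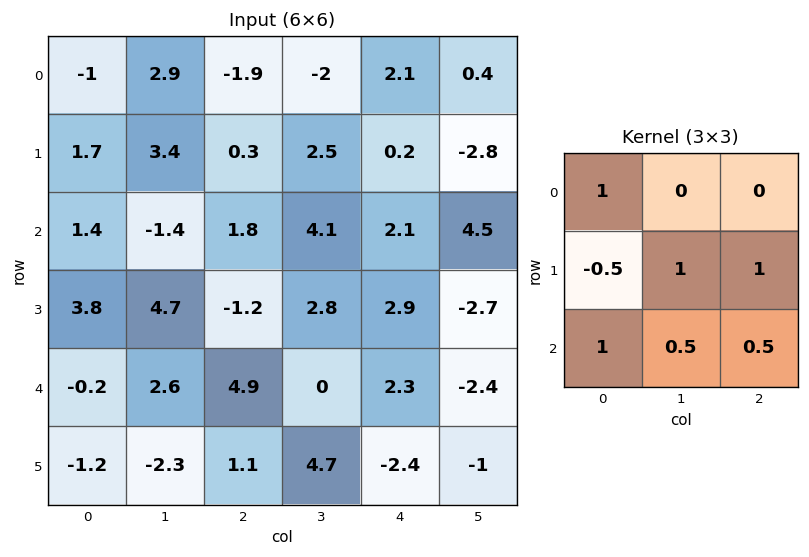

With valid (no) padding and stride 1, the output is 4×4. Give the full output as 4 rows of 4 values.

Output[0,0]: The receptive field on the input at this output position is [-1 2.9 -1.9 / 1.7 3.4 0.3 / 1.4 -1.4 1.8]. Elementwise product with the kernel and sum: -1·1 + 1.7·-0.5 + 3.4·1 + 0.3·1 + 1.4·1 + -1.4·0.5 + 1.8·0.5.
Output[0,1]: The receptive field on the input at this output position is [2.9 -1.9 -2 / 3.4 0.3 2.5 / -1.4 1.8 4.1]. Elementwise product with the kernel and sum: 2.9·1 + 3.4·-0.5 + 0.3·1 + 2.5·1 + -1.4·1 + 1.8·0.5 + 4.1·0.5.

3.45 5.55 5.55 1.55
6.95 15.5 7.25 9.95
6.55 2.9 14.15 2.85
9.6 8.9 0.9 5.7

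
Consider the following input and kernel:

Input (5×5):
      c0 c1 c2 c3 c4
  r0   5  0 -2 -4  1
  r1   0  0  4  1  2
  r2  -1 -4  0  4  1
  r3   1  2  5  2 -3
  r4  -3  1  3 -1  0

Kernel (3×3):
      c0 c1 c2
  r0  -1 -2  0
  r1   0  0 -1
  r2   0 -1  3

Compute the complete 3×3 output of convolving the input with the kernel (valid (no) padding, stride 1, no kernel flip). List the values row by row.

Output[0,0]: The receptive field on the input at this output position is [5 0 -2 / 0 0 4 / -1 -4 0]. Elementwise product with the kernel and sum: 5·-1 + 0·-2 + 4·-1 + -4·-1 + 0·3.

-5 15 7
13 -11 -18
12 -4 -4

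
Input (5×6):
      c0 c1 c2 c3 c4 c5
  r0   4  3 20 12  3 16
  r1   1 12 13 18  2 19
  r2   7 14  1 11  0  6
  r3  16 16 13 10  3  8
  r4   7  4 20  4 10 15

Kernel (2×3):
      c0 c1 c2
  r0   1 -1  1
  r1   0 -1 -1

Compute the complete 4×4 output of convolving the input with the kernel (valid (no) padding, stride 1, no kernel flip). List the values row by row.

-4 -36 -9 4
-13 5 -14 29
-35 1 -23 6
-11 -11 -8 -10

Output[0,0]: The receptive field on the input at this output position is [4 3 20 / 1 12 13]. Elementwise product with the kernel and sum: 4·1 + 3·-1 + 20·1 + 12·-1 + 13·-1.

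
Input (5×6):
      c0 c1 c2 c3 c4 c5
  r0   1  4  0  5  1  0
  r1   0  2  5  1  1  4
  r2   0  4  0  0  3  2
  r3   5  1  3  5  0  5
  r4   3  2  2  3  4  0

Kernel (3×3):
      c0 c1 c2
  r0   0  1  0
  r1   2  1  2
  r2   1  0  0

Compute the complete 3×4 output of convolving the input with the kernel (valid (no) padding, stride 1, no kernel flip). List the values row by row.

Output[0,0]: The receptive field on the input at this output position is [1 4 0 / 0 2 5 / 0 4 0]. Elementwise product with the kernel and sum: 4·1 + 0·2 + 2·1 + 5·2 + 0·1.
Output[0,1]: The receptive field on the input at this output position is [4 0 5 / 2 5 1 / 4 0 0]. Elementwise product with the kernel and sum: 0·1 + 2·2 + 5·1 + 1·2 + 4·1.

16 15 18 12
11 14 10 13
24 17 13 26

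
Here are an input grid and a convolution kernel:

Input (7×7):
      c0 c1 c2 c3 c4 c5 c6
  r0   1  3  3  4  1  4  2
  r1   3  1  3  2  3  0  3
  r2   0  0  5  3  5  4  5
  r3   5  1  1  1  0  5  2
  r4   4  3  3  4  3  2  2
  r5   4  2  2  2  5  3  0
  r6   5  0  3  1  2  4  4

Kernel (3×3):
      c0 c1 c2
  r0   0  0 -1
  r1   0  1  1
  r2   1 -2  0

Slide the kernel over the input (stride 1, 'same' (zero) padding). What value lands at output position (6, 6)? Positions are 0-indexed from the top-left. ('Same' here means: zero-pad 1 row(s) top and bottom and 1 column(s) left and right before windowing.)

The receptive field on the zero-padded input at this output position is [3 0 0 / 4 4 0 / 0 0 0]. Elementwise product with the kernel and sum: 0·-1 + 4·1 + 0·1 + 0·1 + 0·-2.

4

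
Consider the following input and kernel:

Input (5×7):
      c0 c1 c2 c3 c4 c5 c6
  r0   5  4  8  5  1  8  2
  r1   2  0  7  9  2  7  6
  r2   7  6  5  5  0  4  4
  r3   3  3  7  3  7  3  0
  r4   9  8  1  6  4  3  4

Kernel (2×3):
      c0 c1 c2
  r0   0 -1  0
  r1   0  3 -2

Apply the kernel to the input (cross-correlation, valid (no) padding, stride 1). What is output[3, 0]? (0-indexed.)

The receptive field on the input at this output position is [3 3 7 / 9 8 1]. Elementwise product with the kernel and sum: 3·-1 + 8·3 + 1·-2.

19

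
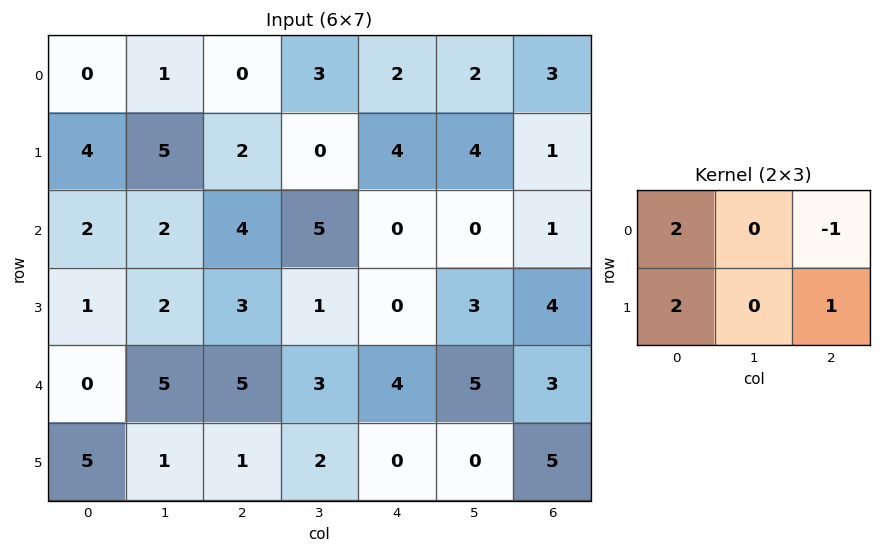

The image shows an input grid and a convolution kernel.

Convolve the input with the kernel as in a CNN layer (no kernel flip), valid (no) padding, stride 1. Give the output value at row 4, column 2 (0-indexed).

The receptive field on the input at this output position is [5 3 4 / 1 2 0]. Elementwise product with the kernel and sum: 5·2 + 4·-1 + 1·2 + 0·1.

8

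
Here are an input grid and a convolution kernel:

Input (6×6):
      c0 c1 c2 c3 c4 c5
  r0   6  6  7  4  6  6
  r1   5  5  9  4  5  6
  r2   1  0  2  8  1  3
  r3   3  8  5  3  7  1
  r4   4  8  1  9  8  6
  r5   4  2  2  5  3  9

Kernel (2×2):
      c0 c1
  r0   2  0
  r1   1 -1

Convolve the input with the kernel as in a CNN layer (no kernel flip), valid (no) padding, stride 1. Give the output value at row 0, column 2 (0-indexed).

19

The receptive field on the input at this output position is [7 4 / 9 4]. Elementwise product with the kernel and sum: 7·2 + 9·1 + 4·-1.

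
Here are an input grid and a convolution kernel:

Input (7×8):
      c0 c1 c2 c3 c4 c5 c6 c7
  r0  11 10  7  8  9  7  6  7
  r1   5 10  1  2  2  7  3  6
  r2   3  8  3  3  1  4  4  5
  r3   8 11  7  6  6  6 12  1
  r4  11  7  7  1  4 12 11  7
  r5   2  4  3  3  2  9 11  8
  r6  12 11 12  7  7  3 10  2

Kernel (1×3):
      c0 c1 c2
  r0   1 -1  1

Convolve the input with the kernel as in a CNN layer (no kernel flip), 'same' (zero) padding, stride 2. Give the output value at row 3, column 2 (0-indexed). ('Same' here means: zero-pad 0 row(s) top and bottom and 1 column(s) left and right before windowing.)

3

The receptive field on the zero-padded input at this output position is [7 7 3]. Elementwise product with the kernel and sum: 7·1 + 7·-1 + 3·1.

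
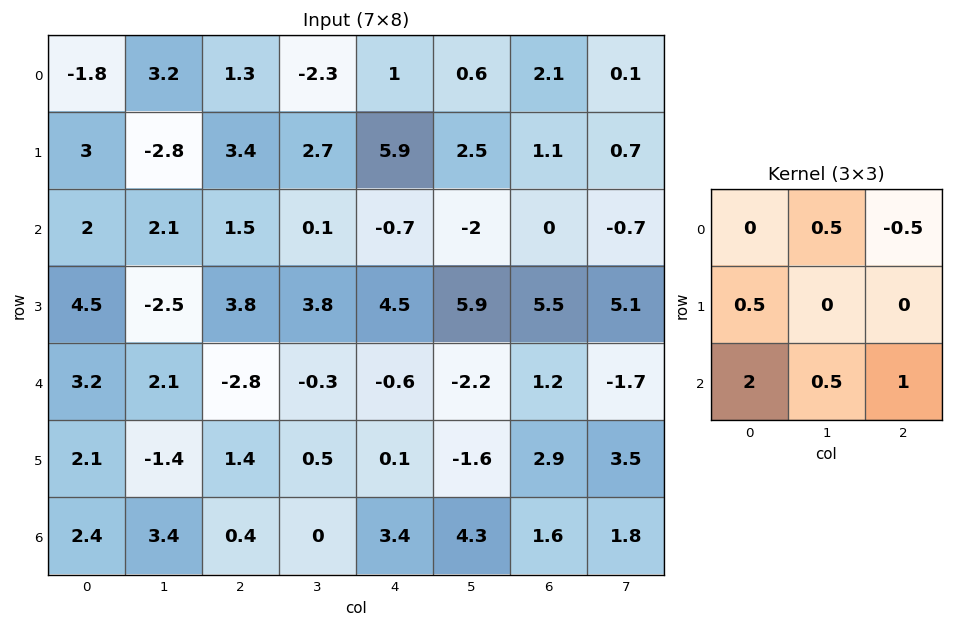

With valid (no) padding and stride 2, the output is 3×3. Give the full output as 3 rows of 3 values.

9 2.4 -0.2
7.2 -4.05 0.15
10.4 5.05 8.9

Output[0,0]: The receptive field on the input at this output position is [-1.8 3.2 1.3 / 3 -2.8 3.4 / 2 2.1 1.5]. Elementwise product with the kernel and sum: 3.2·0.5 + 1.3·-0.5 + 3·0.5 + 2·2 + 2.1·0.5 + 1.5·1.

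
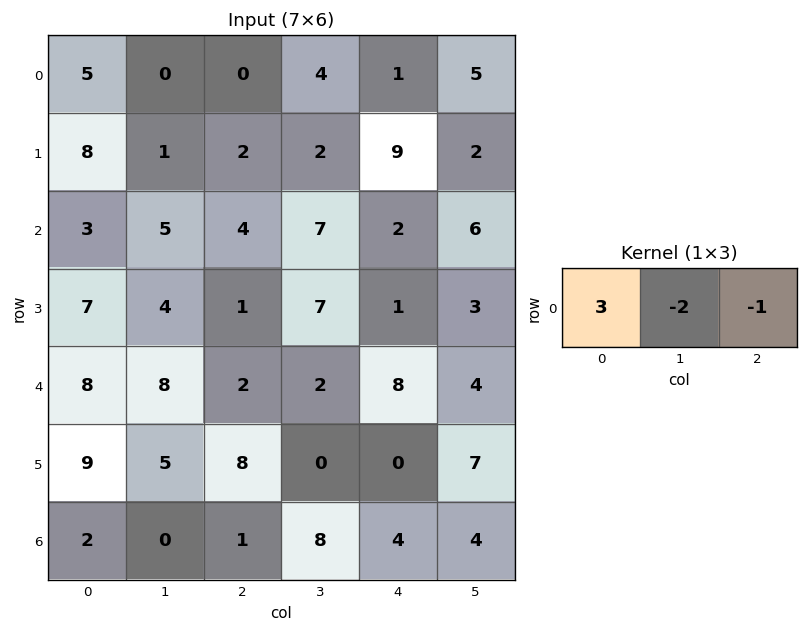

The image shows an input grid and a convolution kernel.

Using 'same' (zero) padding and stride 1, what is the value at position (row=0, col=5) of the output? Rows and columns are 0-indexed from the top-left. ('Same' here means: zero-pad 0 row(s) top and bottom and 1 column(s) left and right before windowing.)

The receptive field on the zero-padded input at this output position is [1 5 0]. Elementwise product with the kernel and sum: 1·3 + 5·-2 + 0·-1.

-7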